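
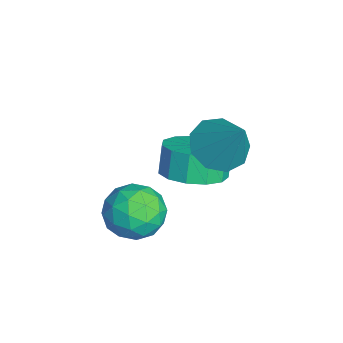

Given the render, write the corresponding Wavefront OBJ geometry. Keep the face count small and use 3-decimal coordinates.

v -2.208 3.384 0.93
v -1.451 2.91 0.636
v -1.292 3.956 2.37
v -1.445 3.506 0.395
v -1.796 4.045 0.405
v -2.34 4.275 0.66
v -2.822 4.087 1.042
v -3.017 3.571 1.371
v -2.834 2.967 1.495
v -2.358 2.558 1.354
v -1.812 2.536 1.015
v -1.047 0.975 0.031
v -0.561 1.262 0.803
v 0.241 0.338 -0.543
v 0.727 0.625 0.229
v 0.067 -0.063 0.308
v -0.73 0.331 0.662
v 0.41 1.269 -0.402
v -0.387 1.663 -0.048
v 0.339 1.444 0.536
v 0.127 0.62 0.975
v -0.447 0.98 -0.715
v -0.659 0.156 -0.276
v -0.918 1.175 0.467
v 0.598 0.425 -0.207
v 0.209 0.021 -0.161
v 0.495 0.19 0.293
v -1.016 0.627 0.385
v -0.731 0.796 0.839
v -0.361 0.017 0.547
v 0.411 0.804 -0.579
v 0.696 0.973 -0.125
v -0.815 1.41 -0.033
v -0.529 1.579 0.421
v 0.041 1.583 -0.287
v -0.103 1.45 0.764
v 0.655 1.075 0.427
v 0.468 1.454 0.056
v -0 1.686 0.264
v -0.227 0.966 1.022
v 0.531 0.591 0.685
v 0.142 0.187 0.731
v -0.326 0.419 0.939
v 0.302 1.073 0.865
v -0.851 1.009 -0.425
v -0.093 0.634 -0.762
v 0.006 1.181 -0.679
v -0.462 1.413 -0.471
v -0.975 0.525 -0.167
v -0.217 0.15 -0.504
v -0.32 -0.086 -0.004
v -0.788 0.146 0.204
v -0.622 0.527 -0.605
v -2.609 2.689 -0.738
v -2.053 1.915 -0.375
v -2.455 2.056 0.541
v -3.011 2.831 0.178
v -1.734 2.389 -0.308
v -2.136 2.53 0.608
v -1.693 2.958 -0.378
v -2.095 3.099 0.538
v -1.943 3.442 -0.562
v -2.345 3.583 0.354
v -2.404 3.687 -0.802
v -2.806 3.828 0.114
v -2.931 3.615 -1.021
v -3.332 3.756 -0.106
v -3.355 3.25 -1.151
v -3.756 3.391 -0.235
v -3.542 2.706 -1.15
v -3.944 2.847 -0.234
v -3.433 2.158 -1.018
v -3.835 2.299 -0.102
v -3.063 1.778 -0.797
v -3.465 1.919 0.119
v -2.548 1.687 -0.557
v -2.95 1.829 0.359
f 2 1 4
f 2 4 3
f 4 1 5
f 4 5 3
f 5 1 6
f 5 6 3
f 6 1 7
f 6 7 3
f 7 1 8
f 7 8 3
f 8 1 9
f 8 9 3
f 9 1 10
f 9 10 3
f 10 1 11
f 10 11 3
f 11 1 2
f 11 2 3
f 12 49 28
f 49 23 52
f 28 52 17
f 49 52 28
f 12 28 24
f 28 17 29
f 24 29 13
f 28 29 24
f 12 24 33
f 24 13 34
f 33 34 19
f 24 34 33
f 12 33 45
f 33 19 48
f 45 48 22
f 33 48 45
f 12 45 49
f 45 22 53
f 49 53 23
f 45 53 49
f 13 29 40
f 29 17 43
f 40 43 21
f 29 43 40
f 17 52 30
f 52 23 51
f 30 51 16
f 52 51 30
f 23 53 50
f 53 22 46
f 50 46 14
f 53 46 50
f 22 48 47
f 48 19 35
f 47 35 18
f 48 35 47
f 19 34 39
f 34 13 36
f 39 36 20
f 34 36 39
f 15 41 27
f 41 21 42
f 27 42 16
f 41 42 27
f 15 27 25
f 27 16 26
f 25 26 14
f 27 26 25
f 15 25 32
f 25 14 31
f 32 31 18
f 25 31 32
f 15 32 37
f 32 18 38
f 37 38 20
f 32 38 37
f 15 37 41
f 37 20 44
f 41 44 21
f 37 44 41
f 16 42 30
f 42 21 43
f 30 43 17
f 42 43 30
f 14 26 50
f 26 16 51
f 50 51 23
f 26 51 50
f 18 31 47
f 31 14 46
f 47 46 22
f 31 46 47
f 20 38 39
f 38 18 35
f 39 35 19
f 38 35 39
f 21 44 40
f 44 20 36
f 40 36 13
f 44 36 40
f 55 54 58
f 55 58 56
f 56 58 59
f 56 59 57
f 58 54 60
f 58 60 59
f 59 60 61
f 59 61 57
f 60 54 62
f 60 62 61
f 61 62 63
f 61 63 57
f 62 54 64
f 62 64 63
f 63 64 65
f 63 65 57
f 64 54 66
f 64 66 65
f 65 66 67
f 65 67 57
f 66 54 68
f 66 68 67
f 67 68 69
f 67 69 57
f 68 54 70
f 68 70 69
f 69 70 71
f 69 71 57
f 70 54 72
f 70 72 71
f 71 72 73
f 71 73 57
f 72 54 74
f 72 74 73
f 73 74 75
f 73 75 57
f 74 54 76
f 74 76 75
f 75 76 77
f 75 77 57
f 76 54 55
f 76 55 77
f 77 55 56
f 77 56 57



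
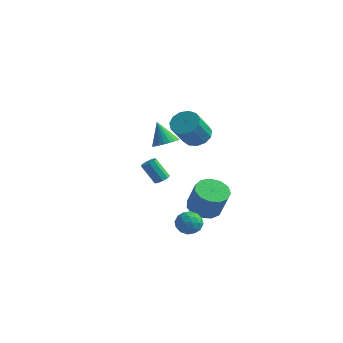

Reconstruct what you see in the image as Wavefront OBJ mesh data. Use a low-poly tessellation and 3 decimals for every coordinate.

v 0.381 -1.097 3.055
v 1.038 -1.244 3.428
v -0.321 -0.903 4.365
v 1.056 -0.946 3.394
v 0.971 -0.671 3.307
v 0.796 -0.461 3.183
v 0.558 -0.348 3.038
v 0.293 -0.349 2.897
v 0.042 -0.463 2.779
v -0.158 -0.675 2.703
v -0.276 -0.95 2.681
v -0.293 -1.248 2.715
v -0.208 -1.523 2.802
v -0.033 -1.733 2.926
v 0.205 -1.846 3.071
v 0.469 -1.845 3.213
v 0.721 -1.731 3.33
v 0.921 -1.519 3.406
v -1.01 4.187 1.043
v -0.262 4.598 1.388
v -0.262 3.343 2.881
v -1.01 2.933 2.537
v -0.671 4.842 1.593
v -0.671 3.588 3.087
v -1.187 4.878 1.624
v -1.187 3.624 3.117
v -1.647 4.695 1.47
v -1.647 3.441 2.964
v -1.905 4.351 1.181
v -1.905 3.097 2.674
v -1.879 3.955 0.848
v -1.878 2.7 2.341
v -1.577 3.632 0.577
v -1.576 2.378 2.07
v -1.095 3.486 0.454
v -1.095 2.231 1.947
v -0.586 3.562 0.518
v -0.586 2.308 2.012
v -0.212 3.837 0.749
v -0.212 2.583 2.242
v -0.091 4.223 1.073
v -0.091 2.969 2.567
v -0.266 3.848 -4.478
v 0.707 3.897 -4.896
v 1.459 3.582 -3.18
v 0.486 3.532 -2.762
v 0.565 4.454 -4.731
v 1.318 4.139 -3.016
v 0.16 4.818 -4.487
v 0.913 4.503 -2.771
v -0.381 4.874 -4.239
v 0.372 4.559 -2.523
v -0.885 4.604 -4.068
v -0.132 4.289 -2.352
v -1.193 4.094 -4.026
v -0.44 3.779 -2.31
v -1.207 3.506 -4.128
v -0.454 3.191 -2.412
v -0.922 3.026 -4.341
v -0.169 2.711 -2.625
v -0.429 2.807 -4.598
v 0.324 2.492 -2.882
v 0.116 2.919 -4.816
v 0.868 2.603 -3.1
v 0.539 3.325 -4.927
v 1.292 3.01 -3.211
v -1.681 1.658 -1.646
v -1.267 1.584 -1.376
v -2.084 1.428 -0.164
v -2.499 1.502 -0.434
v -1.343 1.917 -1.384
v -2.16 1.761 -0.173
v -1.578 2.129 -1.515
v -2.395 1.973 -0.303
v -1.861 2.121 -1.707
v -2.678 1.965 -0.495
v -2.06 1.896 -1.87
v -2.877 1.74 -0.658
v -2.082 1.56 -1.929
v -2.899 1.403 -0.717
v -1.917 1.27 -1.855
v -2.734 1.113 -0.643
v -1.641 1.161 -1.683
v -2.459 1.005 -0.471
v -1.385 1.285 -1.494
v -2.202 1.129 -0.282
v 0.616 0.985 -3.192
v 1.243 1.22 -3.702
v 0.337 -0.06 -4.018
v 0.964 0.175 -4.528
v 1.136 -0.135 -3.765
v 1.309 0.511 -3.255
v 0.271 0.649 -4.465
v 0.444 1.295 -3.955
v 1.029 1.013 -4.489
v 1.564 0.528 -4.056
v 0.016 0.632 -3.664
v 0.551 0.147 -3.231
v 0.954 1.194 -3.374
v 0.626 -0.034 -4.346
v 0.727 -0.217 -3.897
v 1.095 -0.078 -4.197
v 0.993 0.777 -3.112
v 1.361 0.916 -3.411
v 1.298 0.119 -3.449
v 0.219 0.244 -4.309
v 0.587 0.383 -4.608
v 0.485 1.238 -3.523
v 0.853 1.377 -3.823
v 0.282 1.041 -4.271
v 1.197 1.211 -4.137
v 1.033 0.597 -4.622
v 0.626 0.875 -4.585
v 0.727 1.255 -4.285
v 1.511 0.926 -3.882
v 1.347 0.312 -4.368
v 1.448 0.129 -3.92
v 1.55 0.509 -3.62
v 1.386 0.804 -4.345
v 0.233 0.848 -3.352
v 0.069 0.234 -3.838
v 0.03 0.651 -4.1
v 0.132 1.031 -3.8
v 0.547 0.563 -3.098
v 0.383 -0.051 -3.583
v 0.853 -0.095 -3.435
v 0.954 0.285 -3.135
v 0.194 0.356 -3.375
f 2 1 4
f 2 4 3
f 4 1 5
f 4 5 3
f 5 1 6
f 5 6 3
f 6 1 7
f 6 7 3
f 7 1 8
f 7 8 3
f 8 1 9
f 8 9 3
f 9 1 10
f 9 10 3
f 10 1 11
f 10 11 3
f 11 1 12
f 11 12 3
f 12 1 13
f 12 13 3
f 13 1 14
f 13 14 3
f 14 1 15
f 14 15 3
f 15 1 16
f 15 16 3
f 16 1 17
f 16 17 3
f 17 1 18
f 17 18 3
f 18 1 2
f 18 2 3
f 20 19 23
f 20 23 21
f 21 23 24
f 21 24 22
f 23 19 25
f 23 25 24
f 24 25 26
f 24 26 22
f 25 19 27
f 25 27 26
f 26 27 28
f 26 28 22
f 27 19 29
f 27 29 28
f 28 29 30
f 28 30 22
f 29 19 31
f 29 31 30
f 30 31 32
f 30 32 22
f 31 19 33
f 31 33 32
f 32 33 34
f 32 34 22
f 33 19 35
f 33 35 34
f 34 35 36
f 34 36 22
f 35 19 37
f 35 37 36
f 36 37 38
f 36 38 22
f 37 19 39
f 37 39 38
f 38 39 40
f 38 40 22
f 39 19 41
f 39 41 40
f 40 41 42
f 40 42 22
f 41 19 20
f 41 20 42
f 42 20 21
f 42 21 22
f 44 43 47
f 44 47 45
f 45 47 48
f 45 48 46
f 47 43 49
f 47 49 48
f 48 49 50
f 48 50 46
f 49 43 51
f 49 51 50
f 50 51 52
f 50 52 46
f 51 43 53
f 51 53 52
f 52 53 54
f 52 54 46
f 53 43 55
f 53 55 54
f 54 55 56
f 54 56 46
f 55 43 57
f 55 57 56
f 56 57 58
f 56 58 46
f 57 43 59
f 57 59 58
f 58 59 60
f 58 60 46
f 59 43 61
f 59 61 60
f 60 61 62
f 60 62 46
f 61 43 63
f 61 63 62
f 62 63 64
f 62 64 46
f 63 43 65
f 63 65 64
f 64 65 66
f 64 66 46
f 65 43 44
f 65 44 66
f 66 44 45
f 66 45 46
f 68 67 71
f 68 71 69
f 69 71 72
f 69 72 70
f 71 67 73
f 71 73 72
f 72 73 74
f 72 74 70
f 73 67 75
f 73 75 74
f 74 75 76
f 74 76 70
f 75 67 77
f 75 77 76
f 76 77 78
f 76 78 70
f 77 67 79
f 77 79 78
f 78 79 80
f 78 80 70
f 79 67 81
f 79 81 80
f 80 81 82
f 80 82 70
f 81 67 83
f 81 83 82
f 82 83 84
f 82 84 70
f 83 67 85
f 83 85 84
f 84 85 86
f 84 86 70
f 85 67 68
f 85 68 86
f 86 68 69
f 86 69 70
f 87 124 103
f 124 98 127
f 103 127 92
f 124 127 103
f 87 103 99
f 103 92 104
f 99 104 88
f 103 104 99
f 87 99 108
f 99 88 109
f 108 109 94
f 99 109 108
f 87 108 120
f 108 94 123
f 120 123 97
f 108 123 120
f 87 120 124
f 120 97 128
f 124 128 98
f 120 128 124
f 88 104 115
f 104 92 118
f 115 118 96
f 104 118 115
f 92 127 105
f 127 98 126
f 105 126 91
f 127 126 105
f 98 128 125
f 128 97 121
f 125 121 89
f 128 121 125
f 97 123 122
f 123 94 110
f 122 110 93
f 123 110 122
f 94 109 114
f 109 88 111
f 114 111 95
f 109 111 114
f 90 116 102
f 116 96 117
f 102 117 91
f 116 117 102
f 90 102 100
f 102 91 101
f 100 101 89
f 102 101 100
f 90 100 107
f 100 89 106
f 107 106 93
f 100 106 107
f 90 107 112
f 107 93 113
f 112 113 95
f 107 113 112
f 90 112 116
f 112 95 119
f 116 119 96
f 112 119 116
f 91 117 105
f 117 96 118
f 105 118 92
f 117 118 105
f 89 101 125
f 101 91 126
f 125 126 98
f 101 126 125
f 93 106 122
f 106 89 121
f 122 121 97
f 106 121 122
f 95 113 114
f 113 93 110
f 114 110 94
f 113 110 114
f 96 119 115
f 119 95 111
f 115 111 88
f 119 111 115



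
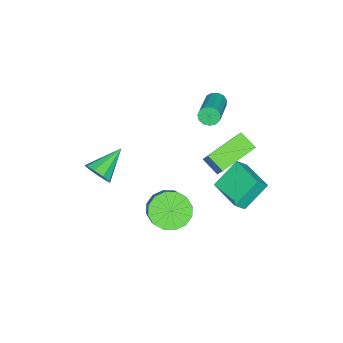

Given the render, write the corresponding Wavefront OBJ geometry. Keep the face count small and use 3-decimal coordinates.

v 0.164 3.14 2.327
v -0.028 2.32 2.865
v 0.695 3.665 3.318
v 0.502 2.844 3.856
v 1.878 2.396 1.804
v 1.685 1.575 2.342
v 2.408 2.92 2.795
v 2.216 2.1 3.333
v -1.648 1.028 -3.256
v -2.712 1.666 -2.065
v -0.72 2.571 -3.254
v -1.784 3.209 -2.063
v -1.156 0.731 -2.657
v -2.22 1.369 -1.466
v -0.228 2.274 -2.655
v -1.292 2.912 -1.464
v 3.08 0.579 -0.601
v 3.724 -0.178 -0.71
v 4.544 0.384 0.233
v 3.9 1.141 0.341
v 3.876 0.178 -1.054
v 4.696 0.739 -0.111
v 3.815 0.641 -1.277
v 4.635 1.203 -0.334
v 3.557 1.087 -1.319
v 4.376 1.649 -0.376
v 3.171 1.398 -1.168
v 3.991 1.96 -0.225
v 2.761 1.489 -0.866
v 3.58 2.051 0.077
v 2.436 1.336 -0.493
v 3.256 1.898 0.45
v 2.284 0.981 -0.149
v 3.104 1.542 0.794
v 2.345 0.517 0.074
v 3.165 1.079 1.017
v 2.604 0.071 0.116
v 3.423 0.633 1.059
v 2.989 -0.24 -0.035
v 3.809 0.322 0.908
v 3.4 -0.331 -0.337
v 4.219 0.231 0.606
v -2.45 0.108 2.322
v -2.207 -0.052 1.879
v -0.307 0.572 2.695
v -0.55 0.732 3.138
v -2.282 0.234 1.835
v -0.382 0.858 2.651
v -2.411 0.479 1.946
v -0.511 1.104 2.762
v -2.551 0.607 2.176
v -0.652 1.232 2.993
v -2.66 0.576 2.453
v -0.76 1.201 3.269
v -2.702 0.397 2.688
v -0.802 1.021 3.504
v -2.664 0.126 2.806
v -0.764 0.75 3.623
v -2.558 -0.151 2.771
v -0.658 0.473 3.588
v -2.417 -0.346 2.594
v -0.518 0.278 3.41
v -2.287 -0.397 2.33
v -0.388 0.228 3.146
v -2.209 -0.287 2.063
v -0.309 0.337 2.879
v 2.761 -3.212 -0.121
v 3.135 -2.702 0.282
v 1.299 -2.788 0.701
v 2.956 -2.488 -0.149
v 2.684 -2.613 -0.566
v 2.449 -3.018 -0.775
v 2.36 -3.514 -0.679
v 2.458 -3.868 -0.321
v 2.698 -3.916 0.13
v 2.967 -3.634 0.463
v 3.14 -3.155 0.523
f 2 4 1
f 5 2 1
f 1 4 3
f 3 5 1
f 2 8 4
f 6 2 5
f 6 8 2
f 4 8 3
f 7 5 3
f 3 8 7
f 7 6 5
f 8 6 7
f 10 12 9
f 13 10 9
f 9 12 11
f 11 13 9
f 10 16 12
f 14 10 13
f 14 16 10
f 12 16 11
f 15 13 11
f 11 16 15
f 15 14 13
f 16 14 15
f 18 17 21
f 18 21 19
f 19 21 22
f 19 22 20
f 21 17 23
f 21 23 22
f 22 23 24
f 22 24 20
f 23 17 25
f 23 25 24
f 24 25 26
f 24 26 20
f 25 17 27
f 25 27 26
f 26 27 28
f 26 28 20
f 27 17 29
f 27 29 28
f 28 29 30
f 28 30 20
f 29 17 31
f 29 31 30
f 30 31 32
f 30 32 20
f 31 17 33
f 31 33 32
f 32 33 34
f 32 34 20
f 33 17 35
f 33 35 34
f 34 35 36
f 34 36 20
f 35 17 37
f 35 37 36
f 36 37 38
f 36 38 20
f 37 17 39
f 37 39 38
f 38 39 40
f 38 40 20
f 39 17 41
f 39 41 40
f 40 41 42
f 40 42 20
f 41 17 18
f 41 18 42
f 42 18 19
f 42 19 20
f 44 43 47
f 44 47 45
f 45 47 48
f 45 48 46
f 47 43 49
f 47 49 48
f 48 49 50
f 48 50 46
f 49 43 51
f 49 51 50
f 50 51 52
f 50 52 46
f 51 43 53
f 51 53 52
f 52 53 54
f 52 54 46
f 53 43 55
f 53 55 54
f 54 55 56
f 54 56 46
f 55 43 57
f 55 57 56
f 56 57 58
f 56 58 46
f 57 43 59
f 57 59 58
f 58 59 60
f 58 60 46
f 59 43 61
f 59 61 60
f 60 61 62
f 60 62 46
f 61 43 63
f 61 63 62
f 62 63 64
f 62 64 46
f 63 43 65
f 63 65 64
f 64 65 66
f 64 66 46
f 65 43 44
f 65 44 66
f 66 44 45
f 66 45 46
f 68 67 70
f 68 70 69
f 70 67 71
f 70 71 69
f 71 67 72
f 71 72 69
f 72 67 73
f 72 73 69
f 73 67 74
f 73 74 69
f 74 67 75
f 74 75 69
f 75 67 76
f 75 76 69
f 76 67 77
f 76 77 69
f 77 67 68
f 77 68 69



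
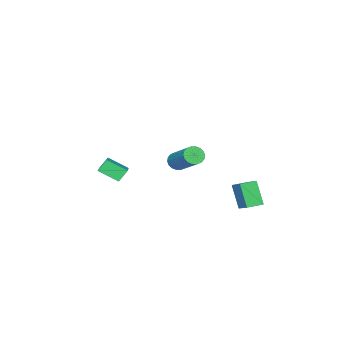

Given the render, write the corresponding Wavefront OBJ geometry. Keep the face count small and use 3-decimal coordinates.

v 1.673 -2.691 0.93
v 2.065 -3.713 1.574
v 3.269 -1.598 1.694
v 3.661 -2.62 2.337
v 2.139 -2.92 0.283
v 2.531 -3.942 0.926
v 3.735 -1.827 1.046
v 4.127 -2.849 1.69
v 2.715 1.079 2.87
v 3.192 1.042 2.56
v 4.081 2.604 3.74
v 3.605 2.641 4.05
v 3.056 1.215 2.434
v 3.945 2.777 3.614
v 2.853 1.361 2.394
v 3.742 2.923 3.574
v 2.622 1.451 2.448
v 3.511 3.013 3.628
v 2.41 1.467 2.586
v 3.299 3.029 3.766
v 2.258 1.407 2.78
v 3.147 2.969 3.96
v 2.197 1.282 2.992
v 3.086 2.844 4.172
v 2.239 1.116 3.18
v 3.128 2.678 4.36
v 2.375 0.943 3.306
v 3.264 2.505 4.486
v 2.578 0.797 3.346
v 3.467 2.359 4.526
v 2.809 0.707 3.292
v 3.698 2.269 4.472
v 3.021 0.691 3.154
v 3.91 2.253 4.334
v 3.173 0.751 2.96
v 4.062 2.313 4.14
v 3.234 0.876 2.748
v 4.123 2.438 3.928
v 0.468 3.284 -0.826
v 0.123 2.636 0.528
v -0.34 3.763 -0.803
v -0.685 3.116 0.551
v 0.945 4.064 -0.331
v 0.6 3.417 1.023
v 0.137 4.544 -0.308
v -0.208 3.896 1.046
f 2 4 1
f 5 2 1
f 1 4 3
f 3 5 1
f 2 8 4
f 6 2 5
f 6 8 2
f 4 8 3
f 7 5 3
f 3 8 7
f 7 6 5
f 8 6 7
f 10 9 13
f 10 13 11
f 11 13 14
f 11 14 12
f 13 9 15
f 13 15 14
f 14 15 16
f 14 16 12
f 15 9 17
f 15 17 16
f 16 17 18
f 16 18 12
f 17 9 19
f 17 19 18
f 18 19 20
f 18 20 12
f 19 9 21
f 19 21 20
f 20 21 22
f 20 22 12
f 21 9 23
f 21 23 22
f 22 23 24
f 22 24 12
f 23 9 25
f 23 25 24
f 24 25 26
f 24 26 12
f 25 9 27
f 25 27 26
f 26 27 28
f 26 28 12
f 27 9 29
f 27 29 28
f 28 29 30
f 28 30 12
f 29 9 31
f 29 31 30
f 30 31 32
f 30 32 12
f 31 9 33
f 31 33 32
f 32 33 34
f 32 34 12
f 33 9 35
f 33 35 34
f 34 35 36
f 34 36 12
f 35 9 37
f 35 37 36
f 36 37 38
f 36 38 12
f 37 9 10
f 37 10 38
f 38 10 11
f 38 11 12
f 40 42 39
f 43 40 39
f 39 42 41
f 41 43 39
f 40 46 42
f 44 40 43
f 44 46 40
f 42 46 41
f 45 43 41
f 41 46 45
f 45 44 43
f 46 44 45



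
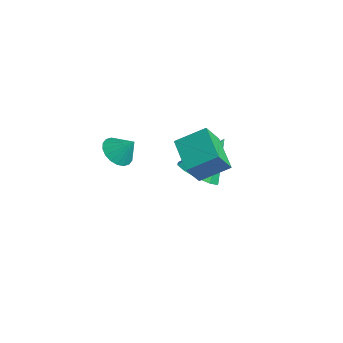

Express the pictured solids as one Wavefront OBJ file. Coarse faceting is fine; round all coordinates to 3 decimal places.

v -2.006 1.068 -4.33
v -1.166 0.588 -3.874
v -2.174 2.412 -2.61
v -0.94 1.088 -4.242
v -1.121 1.581 -4.645
v -1.641 1.877 -4.927
v -2.3 1.865 -4.981
v -2.847 1.548 -4.787
v -3.073 1.048 -4.418
v -2.891 0.555 -4.016
v -2.372 0.258 -3.734
v -1.713 0.271 -3.679
v 0.52 -3.802 0.426
v 1.18 -4.126 0.198
v 1.04 -3.298 1.214
v 1.172 -3.835 0.017
v 1.034 -3.537 -0.082
v 0.795 -3.292 -0.081
v 0.501 -3.148 0.02
v 0.211 -3.133 0.202
v -0.018 -3.251 0.429
v -0.14 -3.478 0.654
v -0.132 -3.769 0.835
v 0.006 -4.067 0.934
v 0.246 -4.312 0.933
v 0.539 -4.456 0.831
v 0.829 -4.471 0.65
v 1.058 -4.353 0.423
v 1.051 -0.971 -0.161
v 1.277 -1.671 0.874
v 1.495 0.233 0.556
v 1.722 -0.467 1.591
v 2.698 -1.253 -0.711
v 2.925 -1.953 0.324
v 3.143 -0.049 0.006
v 3.369 -0.749 1.041
f 2 1 4
f 2 4 3
f 4 1 5
f 4 5 3
f 5 1 6
f 5 6 3
f 6 1 7
f 6 7 3
f 7 1 8
f 7 8 3
f 8 1 9
f 8 9 3
f 9 1 10
f 9 10 3
f 10 1 11
f 10 11 3
f 11 1 12
f 11 12 3
f 12 1 2
f 12 2 3
f 14 13 16
f 14 16 15
f 16 13 17
f 16 17 15
f 17 13 18
f 17 18 15
f 18 13 19
f 18 19 15
f 19 13 20
f 19 20 15
f 20 13 21
f 20 21 15
f 21 13 22
f 21 22 15
f 22 13 23
f 22 23 15
f 23 13 24
f 23 24 15
f 24 13 25
f 24 25 15
f 25 13 26
f 25 26 15
f 26 13 27
f 26 27 15
f 27 13 28
f 27 28 15
f 28 13 14
f 28 14 15
f 30 32 29
f 33 30 29
f 29 32 31
f 31 33 29
f 30 36 32
f 34 30 33
f 34 36 30
f 32 36 31
f 35 33 31
f 31 36 35
f 35 34 33
f 36 34 35



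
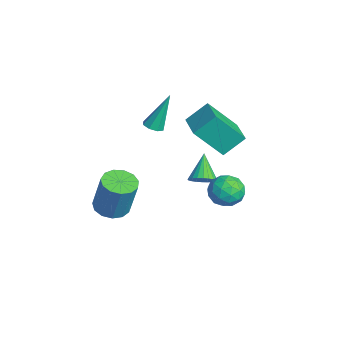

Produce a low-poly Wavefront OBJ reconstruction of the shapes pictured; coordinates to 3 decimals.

v -1.158 -3.114 -0.213
v -0.515 -3.681 -0.286
v -0.02 -3.373 1.68
v -0.662 -2.806 1.753
v -0.329 -3.248 -0.4
v 0.166 -2.94 1.565
v -0.406 -2.773 -0.455
v 0.089 -2.465 1.51
v -0.722 -2.406 -0.433
v -0.227 -2.098 1.532
v -1.176 -2.264 -0.341
v -0.681 -1.956 1.624
v -1.624 -2.392 -0.208
v -1.129 -2.083 1.757
v -1.924 -2.749 -0.077
v -1.429 -2.44 1.888
v -1.981 -3.222 0.012
v -1.486 -2.914 1.977
v -1.776 -3.661 0.029
v -1.281 -3.352 1.994
v -1.375 -3.926 -0.031
v -0.88 -3.618 1.935
v -0.905 -3.934 -0.148
v -0.41 -3.625 1.817
v -4.222 1.066 2.798
v -4.293 2.129 3.705
v -3.995 2.423 1.225
v -4.067 3.486 2.132
v -2.593 1.014 2.988
v -2.665 2.077 3.895
v -2.367 2.371 1.415
v -2.438 3.434 2.322
v -0.71 0.963 1.133
v -0.253 0.87 1.614
v -1.73 1.297 2.167
v -0.222 1.125 1.563
v -0.265 1.354 1.446
v -0.376 1.524 1.281
v -0.538 1.609 1.094
v -0.726 1.595 0.913
v -0.911 1.485 0.765
v -1.066 1.296 0.674
v -1.167 1.055 0.652
v -1.198 0.801 0.704
v -1.155 0.571 0.821
v -1.044 0.401 0.985
v -0.882 0.317 1.172
v -0.694 0.33 1.354
v -0.509 0.44 1.501
v -0.354 0.63 1.593
v 1.725 1.911 2.858
v 2.396 2.005 2.29
v 1.424 0.635 2.29
v 2.095 0.729 1.722
v 2.258 0.614 2.583
v 2.444 1.402 2.934
v 1.376 1.238 1.646
v 1.562 2.026 1.997
v 2.18 1.589 1.541
v 2.724 1.204 2.12
v 1.096 1.436 2.46
v 1.64 1.051 3.039
v 2.087 2.07 2.624
v 1.733 0.57 1.956
v 1.829 0.502 2.462
v 2.223 0.557 2.128
v 2.115 1.716 3.002
v 2.509 1.771 2.668
v 2.428 0.953 2.84
v 1.311 0.869 1.912
v 1.705 0.924 1.578
v 1.597 2.083 2.452
v 1.991 2.138 2.118
v 1.392 1.687 1.74
v 2.354 1.881 1.85
v 2.177 1.131 1.516
v 1.755 1.43 1.472
v 1.864 1.894 1.678
v 2.674 1.654 2.19
v 2.497 0.904 1.856
v 2.593 0.836 2.362
v 2.702 1.3 2.568
v 2.547 1.41 1.75
v 1.323 1.736 2.724
v 1.146 0.986 2.39
v 1.118 1.34 2.012
v 1.227 1.804 2.218
v 1.643 1.509 3.064
v 1.466 0.759 2.73
v 1.956 0.746 2.902
v 2.065 1.21 3.108
v 1.273 1.23 2.83
v -3.858 -0.537 2.88
v -3.441 -0.829 3.028
v -3.962 0.277 4.78
v -3.333 -0.468 2.879
v -3.532 -0.147 2.731
v -3.922 -0.055 2.67
v -4.275 -0.245 2.732
v -4.383 -0.607 2.881
v -4.184 -0.927 3.029
v -3.794 -1.02 3.09
f 2 1 5
f 2 5 3
f 3 5 6
f 3 6 4
f 5 1 7
f 5 7 6
f 6 7 8
f 6 8 4
f 7 1 9
f 7 9 8
f 8 9 10
f 8 10 4
f 9 1 11
f 9 11 10
f 10 11 12
f 10 12 4
f 11 1 13
f 11 13 12
f 12 13 14
f 12 14 4
f 13 1 15
f 13 15 14
f 14 15 16
f 14 16 4
f 15 1 17
f 15 17 16
f 16 17 18
f 16 18 4
f 17 1 19
f 17 19 18
f 18 19 20
f 18 20 4
f 19 1 21
f 19 21 20
f 20 21 22
f 20 22 4
f 21 1 23
f 21 23 22
f 22 23 24
f 22 24 4
f 23 1 2
f 23 2 24
f 24 2 3
f 24 3 4
f 26 28 25
f 29 26 25
f 25 28 27
f 27 29 25
f 26 32 28
f 30 26 29
f 30 32 26
f 28 32 27
f 31 29 27
f 27 32 31
f 31 30 29
f 32 30 31
f 34 33 36
f 34 36 35
f 36 33 37
f 36 37 35
f 37 33 38
f 37 38 35
f 38 33 39
f 38 39 35
f 39 33 40
f 39 40 35
f 40 33 41
f 40 41 35
f 41 33 42
f 41 42 35
f 42 33 43
f 42 43 35
f 43 33 44
f 43 44 35
f 44 33 45
f 44 45 35
f 45 33 46
f 45 46 35
f 46 33 47
f 46 47 35
f 47 33 48
f 47 48 35
f 48 33 49
f 48 49 35
f 49 33 50
f 49 50 35
f 50 33 34
f 50 34 35
f 51 88 67
f 88 62 91
f 67 91 56
f 88 91 67
f 51 67 63
f 67 56 68
f 63 68 52
f 67 68 63
f 51 63 72
f 63 52 73
f 72 73 58
f 63 73 72
f 51 72 84
f 72 58 87
f 84 87 61
f 72 87 84
f 51 84 88
f 84 61 92
f 88 92 62
f 84 92 88
f 52 68 79
f 68 56 82
f 79 82 60
f 68 82 79
f 56 91 69
f 91 62 90
f 69 90 55
f 91 90 69
f 62 92 89
f 92 61 85
f 89 85 53
f 92 85 89
f 61 87 86
f 87 58 74
f 86 74 57
f 87 74 86
f 58 73 78
f 73 52 75
f 78 75 59
f 73 75 78
f 54 80 66
f 80 60 81
f 66 81 55
f 80 81 66
f 54 66 64
f 66 55 65
f 64 65 53
f 66 65 64
f 54 64 71
f 64 53 70
f 71 70 57
f 64 70 71
f 54 71 76
f 71 57 77
f 76 77 59
f 71 77 76
f 54 76 80
f 76 59 83
f 80 83 60
f 76 83 80
f 55 81 69
f 81 60 82
f 69 82 56
f 81 82 69
f 53 65 89
f 65 55 90
f 89 90 62
f 65 90 89
f 57 70 86
f 70 53 85
f 86 85 61
f 70 85 86
f 59 77 78
f 77 57 74
f 78 74 58
f 77 74 78
f 60 83 79
f 83 59 75
f 79 75 52
f 83 75 79
f 94 93 96
f 94 96 95
f 96 93 97
f 96 97 95
f 97 93 98
f 97 98 95
f 98 93 99
f 98 99 95
f 99 93 100
f 99 100 95
f 100 93 101
f 100 101 95
f 101 93 102
f 101 102 95
f 102 93 94
f 102 94 95



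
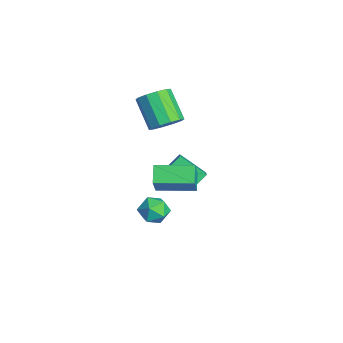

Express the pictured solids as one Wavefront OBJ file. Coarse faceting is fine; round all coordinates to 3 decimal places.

v -0.621 -3.365 0.393
v 0.252 -3.636 1.658
v -0.173 -1.552 0.472
v 0.7 -1.822 1.737
v 0.18 -3.538 -0.197
v 1.053 -3.808 1.068
v 0.628 -1.724 -0.118
v 1.501 -1.995 1.147
v -3.722 -1.065 -3.256
v -4.523 -2.186 -2.385
v -4.022 -0.415 -2.694
v -4.823 -1.536 -1.823
v -2.077 -1.324 -2.077
v -2.878 -2.445 -1.206
v -2.377 -0.674 -1.515
v -3.178 -1.795 -0.644
v -2.673 -2.833 -3.229
v -1.909 -2.799 -2.83
v -2.151 -3.741 -4.15
v -1.387 -3.707 -3.751
v -2.061 -4.079 -3.363
v -2.383 -3.518 -2.793
v -1.677 -3.022 -4.187
v -1.999 -2.461 -3.617
v -1.293 -2.916 -3.422
v -1.531 -3.57 -2.912
v -2.529 -2.97 -4.068
v -2.767 -3.624 -3.558
v -3.247 -2.438 1.682
v -2.87 -1.868 2.237
v -4.135 -2.292 3.533
v -4.513 -2.862 2.978
v -3.25 -1.601 1.954
v -4.515 -2.025 3.249
v -3.629 -1.653 1.567
v -4.894 -2.077 2.863
v -3.862 -2.005 1.224
v -5.127 -2.429 2.52
v -3.86 -2.523 1.056
v -5.125 -2.947 2.352
v -3.625 -3.008 1.127
v -4.89 -3.432 2.423
v -3.245 -3.275 1.411
v -4.51 -3.699 2.706
v -2.866 -3.223 1.797
v -4.131 -3.647 3.093
v -2.633 -2.871 2.14
v -3.898 -3.295 3.436
v -2.635 -2.353 2.308
v -3.9 -2.777 3.604
f 2 4 1
f 5 2 1
f 1 4 3
f 3 5 1
f 2 8 4
f 6 2 5
f 6 8 2
f 4 8 3
f 7 5 3
f 3 8 7
f 7 6 5
f 8 6 7
f 10 12 9
f 13 10 9
f 9 12 11
f 11 13 9
f 10 16 12
f 14 10 13
f 14 16 10
f 12 16 11
f 15 13 11
f 11 16 15
f 15 14 13
f 16 14 15
f 17 28 22
f 17 22 18
f 17 18 24
f 17 24 27
f 17 27 28
f 18 22 26
f 22 28 21
f 28 27 19
f 27 24 23
f 24 18 25
f 20 26 21
f 20 21 19
f 20 19 23
f 20 23 25
f 20 25 26
f 21 26 22
f 19 21 28
f 23 19 27
f 25 23 24
f 26 25 18
f 30 29 33
f 30 33 31
f 31 33 34
f 31 34 32
f 33 29 35
f 33 35 34
f 34 35 36
f 34 36 32
f 35 29 37
f 35 37 36
f 36 37 38
f 36 38 32
f 37 29 39
f 37 39 38
f 38 39 40
f 38 40 32
f 39 29 41
f 39 41 40
f 40 41 42
f 40 42 32
f 41 29 43
f 41 43 42
f 42 43 44
f 42 44 32
f 43 29 45
f 43 45 44
f 44 45 46
f 44 46 32
f 45 29 47
f 45 47 46
f 46 47 48
f 46 48 32
f 47 29 49
f 47 49 48
f 48 49 50
f 48 50 32
f 49 29 30
f 49 30 50
f 50 30 31
f 50 31 32



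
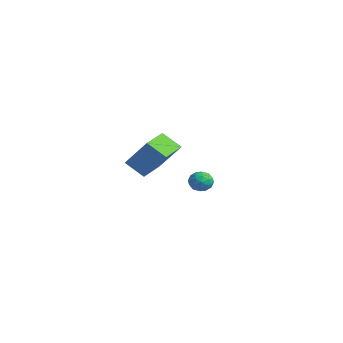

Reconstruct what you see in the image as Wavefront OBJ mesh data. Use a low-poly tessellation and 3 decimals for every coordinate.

v -4.114 -0.187 -3.679
v -4.912 -0.929 -2.8
v -3.025 0.591 -2.035
v -3.822 -0.151 -1.156
v -2.838 -1.709 -3.804
v -3.635 -2.451 -2.925
v -1.748 -0.931 -2.16
v -2.546 -1.673 -1.281
v 2.816 -0.931 -2.576
v 3.415 -0.77 -2.288
v 2.885 -1.95 -2.152
v 3.484 -1.789 -1.864
v 2.907 -1.503 -1.635
v 2.864 -0.874 -1.897
v 3.436 -1.846 -2.543
v 3.393 -1.217 -2.805
v 3.798 -1.336 -2.268
v 3.471 -1.124 -1.706
v 2.829 -1.596 -2.734
v 2.502 -1.384 -2.172
v 3.109 -0.761 -2.469
v 3.191 -1.959 -1.971
v 2.851 -1.791 -1.836
v 3.203 -1.697 -1.666
v 2.786 -0.822 -2.239
v 3.138 -0.728 -2.07
v 2.839 -1.159 -1.686
v 3.162 -1.992 -2.37
v 3.514 -1.898 -2.201
v 3.097 -1.023 -2.774
v 3.449 -0.929 -2.604
v 3.461 -1.561 -2.754
v 3.686 -0.999 -2.288
v 3.727 -1.598 -2.039
v 3.699 -1.632 -2.438
v 3.674 -1.262 -2.592
v 3.494 -0.875 -1.958
v 3.535 -1.474 -1.709
v 3.196 -1.306 -1.574
v 3.171 -0.936 -1.728
v 3.719 -1.207 -1.946
v 2.765 -1.246 -2.731
v 2.806 -1.845 -2.482
v 3.129 -1.784 -2.712
v 3.104 -1.414 -2.866
v 2.573 -1.122 -2.401
v 2.614 -1.721 -2.152
v 2.626 -1.458 -1.848
v 2.601 -1.088 -2.002
v 2.581 -1.513 -2.494
f 2 4 1
f 5 2 1
f 1 4 3
f 3 5 1
f 2 8 4
f 6 2 5
f 6 8 2
f 4 8 3
f 7 5 3
f 3 8 7
f 7 6 5
f 8 6 7
f 9 46 25
f 46 20 49
f 25 49 14
f 46 49 25
f 9 25 21
f 25 14 26
f 21 26 10
f 25 26 21
f 9 21 30
f 21 10 31
f 30 31 16
f 21 31 30
f 9 30 42
f 30 16 45
f 42 45 19
f 30 45 42
f 9 42 46
f 42 19 50
f 46 50 20
f 42 50 46
f 10 26 37
f 26 14 40
f 37 40 18
f 26 40 37
f 14 49 27
f 49 20 48
f 27 48 13
f 49 48 27
f 20 50 47
f 50 19 43
f 47 43 11
f 50 43 47
f 19 45 44
f 45 16 32
f 44 32 15
f 45 32 44
f 16 31 36
f 31 10 33
f 36 33 17
f 31 33 36
f 12 38 24
f 38 18 39
f 24 39 13
f 38 39 24
f 12 24 22
f 24 13 23
f 22 23 11
f 24 23 22
f 12 22 29
f 22 11 28
f 29 28 15
f 22 28 29
f 12 29 34
f 29 15 35
f 34 35 17
f 29 35 34
f 12 34 38
f 34 17 41
f 38 41 18
f 34 41 38
f 13 39 27
f 39 18 40
f 27 40 14
f 39 40 27
f 11 23 47
f 23 13 48
f 47 48 20
f 23 48 47
f 15 28 44
f 28 11 43
f 44 43 19
f 28 43 44
f 17 35 36
f 35 15 32
f 36 32 16
f 35 32 36
f 18 41 37
f 41 17 33
f 37 33 10
f 41 33 37



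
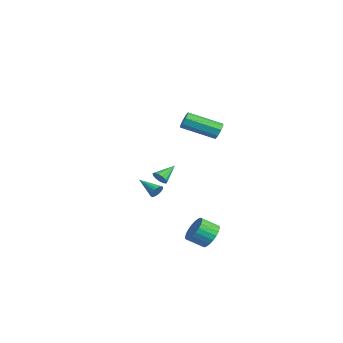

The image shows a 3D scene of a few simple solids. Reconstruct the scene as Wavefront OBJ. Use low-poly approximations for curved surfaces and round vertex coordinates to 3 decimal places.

v -2.951 2.493 -3.124
v -2.668 2.404 -2.722
v -4.049 1.747 -2.516
v -2.769 2.596 -2.67
v -2.906 2.767 -2.709
v -3.053 2.883 -2.829
v -3.179 2.923 -3.008
v -3.259 2.877 -3.211
v -3.279 2.755 -3.396
v -3.234 2.581 -3.527
v -3.133 2.39 -3.579
v -2.996 2.219 -3.54
v -2.849 2.102 -3.42
v -2.724 2.063 -3.24
v -2.643 2.109 -3.038
v -2.623 2.231 -2.853
v 3.174 0.86 0.601
v 3.597 0.877 0.885
v 2.706 1.84 1.239
v 3.645 1.047 0.659
v 3.543 1.158 0.414
v 3.324 1.174 0.228
v 3.057 1.09 0.161
v 2.828 0.933 0.234
v 2.708 0.753 0.423
v 2.736 0.607 0.669
v 2.903 0.541 0.893
v 3.156 0.576 1.024
v 3.415 0.701 1.022
v 4.023 3.498 -3.782
v 4.617 3.731 -3.205
v 4.391 2.815 -2.602
v 3.797 2.582 -3.178
v 4.343 3.88 -3.081
v 4.117 2.964 -2.478
v 4.021 3.971 -3.064
v 3.794 3.055 -2.46
v 3.699 3.99 -3.156
v 3.472 3.074 -2.552
v 3.426 3.935 -3.343
v 3.2 3.019 -2.74
v 3.244 3.812 -3.597
v 3.018 2.896 -2.994
v 3.181 3.642 -3.879
v 2.955 2.726 -3.276
v 3.246 3.45 -4.147
v 3.02 2.534 -3.543
v 3.429 3.265 -4.358
v 3.203 2.349 -3.755
v 3.703 3.116 -4.482
v 3.477 2.2 -3.879
v 4.026 3.025 -4.5
v 3.799 2.109 -3.896
v 4.348 3.006 -4.408
v 4.121 2.09 -3.804
v 4.62 3.061 -4.22
v 4.394 2.145 -3.617
v 4.802 3.184 -3.966
v 4.576 2.268 -3.363
v 4.865 3.354 -3.684
v 4.639 2.438 -3.081
v 4.8 3.546 -3.417
v 4.574 2.63 -2.813
v 2.568 4.408 3.482
v 2.79 4.121 3.029
v 2.134 2.325 3.846
v 1.912 2.612 4.298
v 3.081 4.166 3.361
v 2.425 2.369 4.178
v 3.072 4.353 3.764
v 2.415 2.556 4.581
v 2.767 4.572 4.001
v 2.111 2.775 4.818
v 2.346 4.695 3.934
v 1.69 2.899 4.751
v 2.055 4.651 3.602
v 1.399 2.854 4.419
v 2.065 4.464 3.199
v 1.408 2.667 4.016
v 2.369 4.245 2.962
v 1.713 2.448 3.779
f 2 1 4
f 2 4 3
f 4 1 5
f 4 5 3
f 5 1 6
f 5 6 3
f 6 1 7
f 6 7 3
f 7 1 8
f 7 8 3
f 8 1 9
f 8 9 3
f 9 1 10
f 9 10 3
f 10 1 11
f 10 11 3
f 11 1 12
f 11 12 3
f 12 1 13
f 12 13 3
f 13 1 14
f 13 14 3
f 14 1 15
f 14 15 3
f 15 1 16
f 15 16 3
f 16 1 2
f 16 2 3
f 18 17 20
f 18 20 19
f 20 17 21
f 20 21 19
f 21 17 22
f 21 22 19
f 22 17 23
f 22 23 19
f 23 17 24
f 23 24 19
f 24 17 25
f 24 25 19
f 25 17 26
f 25 26 19
f 26 17 27
f 26 27 19
f 27 17 28
f 27 28 19
f 28 17 29
f 28 29 19
f 29 17 18
f 29 18 19
f 31 30 34
f 31 34 32
f 32 34 35
f 32 35 33
f 34 30 36
f 34 36 35
f 35 36 37
f 35 37 33
f 36 30 38
f 36 38 37
f 37 38 39
f 37 39 33
f 38 30 40
f 38 40 39
f 39 40 41
f 39 41 33
f 40 30 42
f 40 42 41
f 41 42 43
f 41 43 33
f 42 30 44
f 42 44 43
f 43 44 45
f 43 45 33
f 44 30 46
f 44 46 45
f 45 46 47
f 45 47 33
f 46 30 48
f 46 48 47
f 47 48 49
f 47 49 33
f 48 30 50
f 48 50 49
f 49 50 51
f 49 51 33
f 50 30 52
f 50 52 51
f 51 52 53
f 51 53 33
f 52 30 54
f 52 54 53
f 53 54 55
f 53 55 33
f 54 30 56
f 54 56 55
f 55 56 57
f 55 57 33
f 56 30 58
f 56 58 57
f 57 58 59
f 57 59 33
f 58 30 60
f 58 60 59
f 59 60 61
f 59 61 33
f 60 30 62
f 60 62 61
f 61 62 63
f 61 63 33
f 62 30 31
f 62 31 63
f 63 31 32
f 63 32 33
f 65 64 68
f 65 68 66
f 66 68 69
f 66 69 67
f 68 64 70
f 68 70 69
f 69 70 71
f 69 71 67
f 70 64 72
f 70 72 71
f 71 72 73
f 71 73 67
f 72 64 74
f 72 74 73
f 73 74 75
f 73 75 67
f 74 64 76
f 74 76 75
f 75 76 77
f 75 77 67
f 76 64 78
f 76 78 77
f 77 78 79
f 77 79 67
f 78 64 80
f 78 80 79
f 79 80 81
f 79 81 67
f 80 64 65
f 80 65 81
f 81 65 66
f 81 66 67



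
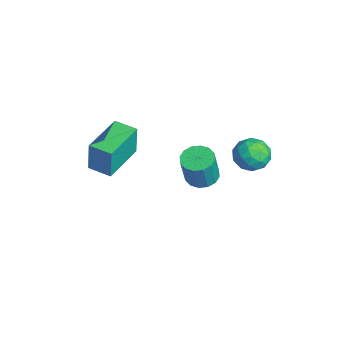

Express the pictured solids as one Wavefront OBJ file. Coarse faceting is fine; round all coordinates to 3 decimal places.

v -4.011 1.015 -2.431
v -3.405 1.42 -2.475
v -3.104 1.13 -1.014
v -3.709 0.725 -0.969
v -3.676 1.661 -2.371
v -3.375 1.371 -0.91
v -4.037 1.729 -2.283
v -3.736 1.44 -0.822
v -4.391 1.606 -2.235
v -4.09 1.316 -0.774
v -4.643 1.325 -2.239
v -4.342 1.035 -0.778
v -4.726 0.96 -2.294
v -4.425 0.67 -0.833
v -4.616 0.61 -2.386
v -4.315 0.32 -0.925
v -4.345 0.369 -2.49
v -4.044 0.079 -1.029
v -3.984 0.3 -2.578
v -3.683 0.011 -1.117
v -3.63 0.424 -2.626
v -3.329 0.134 -1.165
v -3.378 0.705 -2.622
v -3.077 0.415 -1.161
v -3.295 1.07 -2.567
v -2.994 0.78 -1.106
v -3.488 -3.798 -0.376
v -3.39 -3.764 1.12
v -4.89 -2.445 -0.316
v -4.792 -2.41 1.181
v -2.768 -3.05 -0.441
v -2.67 -3.015 1.056
v -4.17 -1.696 -0.38
v -4.072 -1.662 1.116
v -0.41 2.56 2.299
v 0.023 2.492 1.618
v -1.243 1.648 1.862
v -0.81 1.58 1.181
v -0.502 1.321 1.884
v 0.012 1.885 2.154
v -1.232 2.255 1.326
v -0.718 2.819 1.596
v -0.485 2.303 1.017
v -0.034 1.726 1.362
v -1.186 2.414 2.118
v -0.735 1.837 2.463
v -0.121 2.606 1.997
v -1.099 1.534 1.483
v -0.919 1.382 1.896
v -0.664 1.342 1.496
v -0.127 2.25 2.312
v 0.128 2.209 1.912
v -0.181 1.521 2.068
v -1.348 1.931 1.568
v -1.093 1.89 1.168
v -0.556 2.798 1.984
v -0.301 2.758 1.584
v -1.039 2.619 1.412
v -0.165 2.455 1.243
v -0.654 1.919 0.986
v -0.903 2.316 1.071
v -0.6 2.647 1.23
v 0.1 2.115 1.446
v -0.389 1.579 1.189
v -0.209 1.428 1.602
v 0.094 1.759 1.761
v -0.199 2.004 1.092
v -0.831 2.561 2.291
v -1.32 2.025 2.034
v -1.314 2.381 1.719
v -1.011 2.712 1.878
v -0.566 2.221 2.494
v -1.055 1.685 2.237
v -0.62 1.493 2.25
v -0.317 1.824 2.409
v -1.021 2.136 2.388
f 2 1 5
f 2 5 3
f 3 5 6
f 3 6 4
f 5 1 7
f 5 7 6
f 6 7 8
f 6 8 4
f 7 1 9
f 7 9 8
f 8 9 10
f 8 10 4
f 9 1 11
f 9 11 10
f 10 11 12
f 10 12 4
f 11 1 13
f 11 13 12
f 12 13 14
f 12 14 4
f 13 1 15
f 13 15 14
f 14 15 16
f 14 16 4
f 15 1 17
f 15 17 16
f 16 17 18
f 16 18 4
f 17 1 19
f 17 19 18
f 18 19 20
f 18 20 4
f 19 1 21
f 19 21 20
f 20 21 22
f 20 22 4
f 21 1 23
f 21 23 22
f 22 23 24
f 22 24 4
f 23 1 25
f 23 25 24
f 24 25 26
f 24 26 4
f 25 1 2
f 25 2 26
f 26 2 3
f 26 3 4
f 28 30 27
f 31 28 27
f 27 30 29
f 29 31 27
f 28 34 30
f 32 28 31
f 32 34 28
f 30 34 29
f 33 31 29
f 29 34 33
f 33 32 31
f 34 32 33
f 35 72 51
f 72 46 75
f 51 75 40
f 72 75 51
f 35 51 47
f 51 40 52
f 47 52 36
f 51 52 47
f 35 47 56
f 47 36 57
f 56 57 42
f 47 57 56
f 35 56 68
f 56 42 71
f 68 71 45
f 56 71 68
f 35 68 72
f 68 45 76
f 72 76 46
f 68 76 72
f 36 52 63
f 52 40 66
f 63 66 44
f 52 66 63
f 40 75 53
f 75 46 74
f 53 74 39
f 75 74 53
f 46 76 73
f 76 45 69
f 73 69 37
f 76 69 73
f 45 71 70
f 71 42 58
f 70 58 41
f 71 58 70
f 42 57 62
f 57 36 59
f 62 59 43
f 57 59 62
f 38 64 50
f 64 44 65
f 50 65 39
f 64 65 50
f 38 50 48
f 50 39 49
f 48 49 37
f 50 49 48
f 38 48 55
f 48 37 54
f 55 54 41
f 48 54 55
f 38 55 60
f 55 41 61
f 60 61 43
f 55 61 60
f 38 60 64
f 60 43 67
f 64 67 44
f 60 67 64
f 39 65 53
f 65 44 66
f 53 66 40
f 65 66 53
f 37 49 73
f 49 39 74
f 73 74 46
f 49 74 73
f 41 54 70
f 54 37 69
f 70 69 45
f 54 69 70
f 43 61 62
f 61 41 58
f 62 58 42
f 61 58 62
f 44 67 63
f 67 43 59
f 63 59 36
f 67 59 63



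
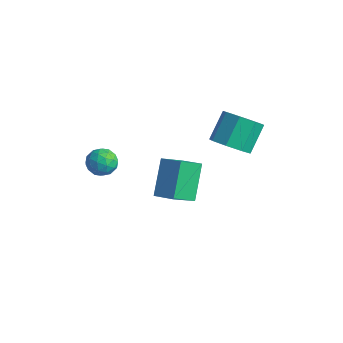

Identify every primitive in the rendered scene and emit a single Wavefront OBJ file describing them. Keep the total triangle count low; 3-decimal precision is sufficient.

v 0.523 0.415 0.752
v 0.925 -0.201 1.445
v 0.598 0.91 2.621
v 0.197 1.525 1.928
v 1.447 0.279 1.137
v 1.12 1.389 2.313
v 1.428 0.838 0.604
v 1.102 1.948 1.78
v 0.88 1.149 0.157
v 0.553 2.26 1.333
v 0.122 1.03 0.059
v -0.205 2.141 1.235
v -0.4 0.551 0.367
v -0.727 1.661 1.543
v -0.382 -0.008 0.9
v -0.708 1.102 2.076
v 0.167 -0.32 1.347
v -0.16 0.791 2.523
v -3.652 -2.988 -0.938
v -2.965 -3.228 -0.607
v -4.115 -4.192 -0.853
v -3.428 -4.432 -0.522
v -3.92 -3.949 -0.117
v -3.633 -3.205 -0.17
v -3.447 -4.215 -1.29
v -3.16 -3.471 -1.343
v -2.839 -3.987 -0.825
v -3.131 -3.823 -0.1
v -3.949 -3.597 -1.36
v -4.241 -3.433 -0.635
v -3.268 -3.002 -0.78
v -3.812 -4.418 -0.68
v -4.101 -4.134 -0.441
v -3.698 -4.275 -0.247
v -3.66 -2.989 -0.523
v -3.257 -3.13 -0.329
v -3.818 -3.554 -0.04
v -3.823 -4.29 -1.131
v -3.42 -4.431 -0.937
v -3.382 -3.145 -1.213
v -2.979 -3.286 -1.019
v -3.262 -3.866 -1.42
v -2.79 -3.589 -0.714
v -3.062 -4.297 -0.663
v -3.073 -4.169 -1.115
v -2.905 -3.732 -1.146
v -2.962 -3.493 -0.287
v -3.234 -4.201 -0.237
v -3.523 -3.917 0.001
v -3.354 -3.479 -0.03
v -2.887 -3.939 -0.415
v -3.846 -3.219 -1.223
v -4.118 -3.927 -1.173
v -3.726 -3.941 -1.43
v -3.557 -3.503 -1.461
v -4.018 -3.123 -0.797
v -4.29 -3.831 -0.746
v -4.175 -3.688 -0.314
v -4.007 -3.251 -0.345
v -4.193 -3.481 -1.045
v -2.637 -0.078 -5.021
v -2.688 -1.366 -4.108
v -3.439 1.066 -3.453
v -3.49 -0.222 -2.54
v -1.51 0.162 -4.62
v -1.561 -1.126 -3.707
v -2.312 1.306 -3.052
v -2.363 0.018 -2.139
f 2 1 5
f 2 5 3
f 3 5 6
f 3 6 4
f 5 1 7
f 5 7 6
f 6 7 8
f 6 8 4
f 7 1 9
f 7 9 8
f 8 9 10
f 8 10 4
f 9 1 11
f 9 11 10
f 10 11 12
f 10 12 4
f 11 1 13
f 11 13 12
f 12 13 14
f 12 14 4
f 13 1 15
f 13 15 14
f 14 15 16
f 14 16 4
f 15 1 17
f 15 17 16
f 16 17 18
f 16 18 4
f 17 1 2
f 17 2 18
f 18 2 3
f 18 3 4
f 19 56 35
f 56 30 59
f 35 59 24
f 56 59 35
f 19 35 31
f 35 24 36
f 31 36 20
f 35 36 31
f 19 31 40
f 31 20 41
f 40 41 26
f 31 41 40
f 19 40 52
f 40 26 55
f 52 55 29
f 40 55 52
f 19 52 56
f 52 29 60
f 56 60 30
f 52 60 56
f 20 36 47
f 36 24 50
f 47 50 28
f 36 50 47
f 24 59 37
f 59 30 58
f 37 58 23
f 59 58 37
f 30 60 57
f 60 29 53
f 57 53 21
f 60 53 57
f 29 55 54
f 55 26 42
f 54 42 25
f 55 42 54
f 26 41 46
f 41 20 43
f 46 43 27
f 41 43 46
f 22 48 34
f 48 28 49
f 34 49 23
f 48 49 34
f 22 34 32
f 34 23 33
f 32 33 21
f 34 33 32
f 22 32 39
f 32 21 38
f 39 38 25
f 32 38 39
f 22 39 44
f 39 25 45
f 44 45 27
f 39 45 44
f 22 44 48
f 44 27 51
f 48 51 28
f 44 51 48
f 23 49 37
f 49 28 50
f 37 50 24
f 49 50 37
f 21 33 57
f 33 23 58
f 57 58 30
f 33 58 57
f 25 38 54
f 38 21 53
f 54 53 29
f 38 53 54
f 27 45 46
f 45 25 42
f 46 42 26
f 45 42 46
f 28 51 47
f 51 27 43
f 47 43 20
f 51 43 47
f 62 64 61
f 65 62 61
f 61 64 63
f 63 65 61
f 62 68 64
f 66 62 65
f 66 68 62
f 64 68 63
f 67 65 63
f 63 68 67
f 67 66 65
f 68 66 67



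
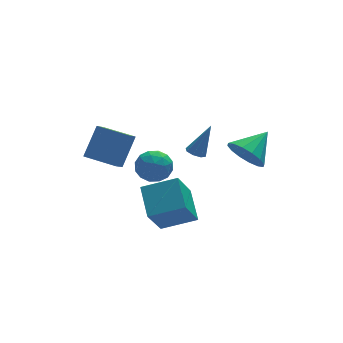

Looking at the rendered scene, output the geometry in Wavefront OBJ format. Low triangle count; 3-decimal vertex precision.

v 2.097 -3.569 1.11
v 2.679 -3.624 0.237
v 3.423 -2.891 1.95
v 2.441 -3.136 0.217
v 2.111 -2.764 0.437
v 1.778 -2.607 0.836
v 1.53 -2.709 1.309
v 1.434 -3.041 1.729
v 1.516 -3.515 1.982
v 1.753 -4.003 2.002
v 2.083 -4.375 1.783
v 2.417 -4.532 1.383
v 2.665 -4.43 0.91
v 2.761 -4.098 0.491
v -2.69 -0.029 -1.041
v -3.167 -0.572 -0.488
v -3.9 1.185 -0.893
v -4.377 0.642 -0.341
v -1.803 0.678 0.421
v -2.28 0.135 0.973
v -3.013 1.892 0.568
v -3.49 1.349 1.121
v -2.402 -2.885 -2.58
v -0.743 -3.416 -1.957
v -2.214 -1.275 -1.709
v -0.555 -1.806 -1.086
v -1.485 -2.054 -4.314
v 0.174 -2.585 -3.691
v -1.297 -0.444 -3.443
v 0.362 -0.975 -2.82
v -0.116 -3.003 1.417
v 0.251 -3.321 1.262
v 0.656 -2.877 2.983
v 0.337 -2.947 1.189
v 0.157 -2.606 1.251
v -0.183 -2.497 1.409
v -0.483 -2.685 1.573
v -0.569 -3.059 1.645
v -0.389 -3.4 1.584
v -0.049 -3.508 1.425
v -3.081 -3.272 1.039
v -2.487 -2.616 0.769
v -1.953 -4.044 1.651
v -1.359 -3.388 1.381
v -1.975 -3.208 2.046
v -2.673 -2.731 1.669
v -1.767 -3.929 0.751
v -2.465 -3.452 0.374
v -1.675 -3.023 0.591
v -1.803 -2.577 1.392
v -2.637 -4.083 1.028
v -2.765 -3.637 1.829
v -2.883 -2.876 0.851
v -1.557 -3.784 1.569
v -1.919 -3.677 1.961
v -1.57 -3.292 1.802
v -2.992 -2.944 1.379
v -2.643 -2.558 1.221
v -2.342 -2.906 1.971
v -1.797 -4.102 1.199
v -1.448 -3.716 1.041
v -2.87 -3.368 0.618
v -2.521 -2.983 0.459
v -2.098 -3.754 0.449
v -2.056 -2.73 0.587
v -1.393 -3.184 0.947
v -1.633 -3.502 0.577
v -2.043 -3.221 0.355
v -2.132 -2.468 1.058
v -1.469 -2.921 1.417
v -1.831 -2.815 1.809
v -2.241 -2.535 1.586
v -1.654 -2.707 0.953
v -2.971 -3.739 1.003
v -2.308 -4.192 1.362
v -2.199 -4.125 0.834
v -2.609 -3.845 0.611
v -3.047 -3.476 1.473
v -2.384 -3.93 1.833
v -2.397 -3.439 2.065
v -2.807 -3.158 1.843
v -2.786 -3.953 1.467
f 2 1 4
f 2 4 3
f 4 1 5
f 4 5 3
f 5 1 6
f 5 6 3
f 6 1 7
f 6 7 3
f 7 1 8
f 7 8 3
f 8 1 9
f 8 9 3
f 9 1 10
f 9 10 3
f 10 1 11
f 10 11 3
f 11 1 12
f 11 12 3
f 12 1 13
f 12 13 3
f 13 1 14
f 13 14 3
f 14 1 2
f 14 2 3
f 16 18 15
f 19 16 15
f 15 18 17
f 17 19 15
f 16 22 18
f 20 16 19
f 20 22 16
f 18 22 17
f 21 19 17
f 17 22 21
f 21 20 19
f 22 20 21
f 24 26 23
f 27 24 23
f 23 26 25
f 25 27 23
f 24 30 26
f 28 24 27
f 28 30 24
f 26 30 25
f 29 27 25
f 25 30 29
f 29 28 27
f 30 28 29
f 32 31 34
f 32 34 33
f 34 31 35
f 34 35 33
f 35 31 36
f 35 36 33
f 36 31 37
f 36 37 33
f 37 31 38
f 37 38 33
f 38 31 39
f 38 39 33
f 39 31 40
f 39 40 33
f 40 31 32
f 40 32 33
f 41 78 57
f 78 52 81
f 57 81 46
f 78 81 57
f 41 57 53
f 57 46 58
f 53 58 42
f 57 58 53
f 41 53 62
f 53 42 63
f 62 63 48
f 53 63 62
f 41 62 74
f 62 48 77
f 74 77 51
f 62 77 74
f 41 74 78
f 74 51 82
f 78 82 52
f 74 82 78
f 42 58 69
f 58 46 72
f 69 72 50
f 58 72 69
f 46 81 59
f 81 52 80
f 59 80 45
f 81 80 59
f 52 82 79
f 82 51 75
f 79 75 43
f 82 75 79
f 51 77 76
f 77 48 64
f 76 64 47
f 77 64 76
f 48 63 68
f 63 42 65
f 68 65 49
f 63 65 68
f 44 70 56
f 70 50 71
f 56 71 45
f 70 71 56
f 44 56 54
f 56 45 55
f 54 55 43
f 56 55 54
f 44 54 61
f 54 43 60
f 61 60 47
f 54 60 61
f 44 61 66
f 61 47 67
f 66 67 49
f 61 67 66
f 44 66 70
f 66 49 73
f 70 73 50
f 66 73 70
f 45 71 59
f 71 50 72
f 59 72 46
f 71 72 59
f 43 55 79
f 55 45 80
f 79 80 52
f 55 80 79
f 47 60 76
f 60 43 75
f 76 75 51
f 60 75 76
f 49 67 68
f 67 47 64
f 68 64 48
f 67 64 68
f 50 73 69
f 73 49 65
f 69 65 42
f 73 65 69



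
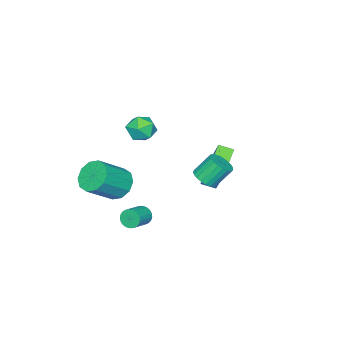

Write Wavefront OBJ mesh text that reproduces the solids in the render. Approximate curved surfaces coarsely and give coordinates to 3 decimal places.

v 1.162 2.926 1.195
v 1.77 3.409 1.272
v 1.126 4.036 2.422
v 0.518 3.554 2.345
v 1.576 3.576 1.072
v 0.932 4.203 2.223
v 1.311 3.63 0.894
v 0.667 4.258 2.045
v 1.02 3.563 0.768
v 0.376 4.191 1.918
v 0.753 3.386 0.715
v 0.109 4.013 1.866
v 0.557 3.129 0.746
v -0.087 3.757 1.896
v 0.466 2.837 0.854
v -0.178 3.465 2.004
v 0.495 2.561 1.021
v -0.149 3.188 2.171
v 0.64 2.348 1.218
v -0.004 2.975 2.368
v 0.874 2.234 1.411
v 0.23 2.862 2.561
v 1.159 2.241 1.567
v 0.515 2.868 2.717
v 1.444 2.366 1.658
v 0.8 2.993 2.809
v 1.68 2.588 1.669
v 1.036 3.215 2.82
v 1.827 2.868 1.599
v 1.183 3.495 2.749
v 1.859 3.159 1.458
v 1.215 3.786 2.608
v 1.146 -1.226 -3.722
v 1.361 -1.594 -4.199
v 2.569 -1.543 -3.695
v 2.354 -1.174 -3.218
v 1.392 -1.366 -4.296
v 2.6 -1.315 -3.792
v 1.385 -1.117 -4.306
v 2.593 -1.065 -3.801
v 1.342 -0.884 -4.227
v 2.55 -0.833 -3.722
v 1.269 -0.703 -4.071
v 2.477 -0.652 -3.566
v 1.178 -0.602 -3.862
v 2.386 -0.55 -3.357
v 1.081 -0.596 -3.631
v 2.289 -0.544 -3.127
v 0.995 -0.685 -3.415
v 2.203 -0.634 -2.91
v 0.931 -0.857 -3.245
v 2.139 -0.806 -2.741
v 0.9 -1.085 -3.148
v 2.108 -1.034 -2.644
v 0.907 -1.335 -3.139
v 2.115 -1.283 -2.634
v 0.95 -1.567 -3.218
v 2.158 -1.516 -2.713
v 1.023 -1.748 -3.374
v 2.231 -1.697 -2.869
v 1.114 -1.85 -3.583
v 2.322 -1.798 -3.078
v 1.211 -1.856 -3.813
v 2.419 -1.804 -3.309
v 1.297 -1.766 -4.03
v 2.505 -1.715 -3.525
v 1.989 -0.017 3.728
v 2.461 -0.809 3.514
v 0.899 -0.851 4.406
v 1.371 -1.643 4.192
v 1.721 -1.042 4.834
v 2.395 -0.526 4.415
v 0.965 -1.134 3.505
v 1.639 -0.618 3.086
v 1.828 -1.499 3.376
v 2.296 -1.442 4.197
v 1.064 -0.218 3.723
v 1.532 -0.161 4.544
v 2.017 -2.183 -0.947
v 2.75 -2.04 -1.713
v 4.277 -2.614 -0.359
v 3.543 -2.757 0.407
v 2.678 -1.468 -1.39
v 4.205 -2.042 -0.036
v 2.354 -1.169 -0.897
v 3.881 -1.743 0.457
v 1.901 -1.257 -0.424
v 3.427 -1.831 0.93
v 1.492 -1.699 -0.15
v 3.018 -2.273 1.204
v 1.283 -2.326 -0.181
v 2.81 -2.9 1.173
v 1.355 -2.898 -0.504
v 2.882 -3.472 0.85
v 1.679 -3.197 -0.997
v 3.206 -3.771 0.357
v 2.133 -3.109 -1.47
v 3.659 -3.683 -0.116
v 2.542 -2.667 -1.744
v 4.068 -3.241 -0.39
v -2.101 0.45 -2.348
v -3.948 -0.094 -1.485
v -2.464 1.251 -2.618
v -4.311 0.708 -1.755
v -1.509 1.332 -0.525
v -3.356 0.789 0.338
v -1.872 2.134 -0.795
v -3.719 1.59 0.068
f 2 1 5
f 2 5 3
f 3 5 6
f 3 6 4
f 5 1 7
f 5 7 6
f 6 7 8
f 6 8 4
f 7 1 9
f 7 9 8
f 8 9 10
f 8 10 4
f 9 1 11
f 9 11 10
f 10 11 12
f 10 12 4
f 11 1 13
f 11 13 12
f 12 13 14
f 12 14 4
f 13 1 15
f 13 15 14
f 14 15 16
f 14 16 4
f 15 1 17
f 15 17 16
f 16 17 18
f 16 18 4
f 17 1 19
f 17 19 18
f 18 19 20
f 18 20 4
f 19 1 21
f 19 21 20
f 20 21 22
f 20 22 4
f 21 1 23
f 21 23 22
f 22 23 24
f 22 24 4
f 23 1 25
f 23 25 24
f 24 25 26
f 24 26 4
f 25 1 27
f 25 27 26
f 26 27 28
f 26 28 4
f 27 1 29
f 27 29 28
f 28 29 30
f 28 30 4
f 29 1 31
f 29 31 30
f 30 31 32
f 30 32 4
f 31 1 2
f 31 2 32
f 32 2 3
f 32 3 4
f 34 33 37
f 34 37 35
f 35 37 38
f 35 38 36
f 37 33 39
f 37 39 38
f 38 39 40
f 38 40 36
f 39 33 41
f 39 41 40
f 40 41 42
f 40 42 36
f 41 33 43
f 41 43 42
f 42 43 44
f 42 44 36
f 43 33 45
f 43 45 44
f 44 45 46
f 44 46 36
f 45 33 47
f 45 47 46
f 46 47 48
f 46 48 36
f 47 33 49
f 47 49 48
f 48 49 50
f 48 50 36
f 49 33 51
f 49 51 50
f 50 51 52
f 50 52 36
f 51 33 53
f 51 53 52
f 52 53 54
f 52 54 36
f 53 33 55
f 53 55 54
f 54 55 56
f 54 56 36
f 55 33 57
f 55 57 56
f 56 57 58
f 56 58 36
f 57 33 59
f 57 59 58
f 58 59 60
f 58 60 36
f 59 33 61
f 59 61 60
f 60 61 62
f 60 62 36
f 61 33 63
f 61 63 62
f 62 63 64
f 62 64 36
f 63 33 65
f 63 65 64
f 64 65 66
f 64 66 36
f 65 33 34
f 65 34 66
f 66 34 35
f 66 35 36
f 67 78 72
f 67 72 68
f 67 68 74
f 67 74 77
f 67 77 78
f 68 72 76
f 72 78 71
f 78 77 69
f 77 74 73
f 74 68 75
f 70 76 71
f 70 71 69
f 70 69 73
f 70 73 75
f 70 75 76
f 71 76 72
f 69 71 78
f 73 69 77
f 75 73 74
f 76 75 68
f 80 79 83
f 80 83 81
f 81 83 84
f 81 84 82
f 83 79 85
f 83 85 84
f 84 85 86
f 84 86 82
f 85 79 87
f 85 87 86
f 86 87 88
f 86 88 82
f 87 79 89
f 87 89 88
f 88 89 90
f 88 90 82
f 89 79 91
f 89 91 90
f 90 91 92
f 90 92 82
f 91 79 93
f 91 93 92
f 92 93 94
f 92 94 82
f 93 79 95
f 93 95 94
f 94 95 96
f 94 96 82
f 95 79 97
f 95 97 96
f 96 97 98
f 96 98 82
f 97 79 99
f 97 99 98
f 98 99 100
f 98 100 82
f 99 79 80
f 99 80 100
f 100 80 81
f 100 81 82
f 102 104 101
f 105 102 101
f 101 104 103
f 103 105 101
f 102 108 104
f 106 102 105
f 106 108 102
f 104 108 103
f 107 105 103
f 103 108 107
f 107 106 105
f 108 106 107



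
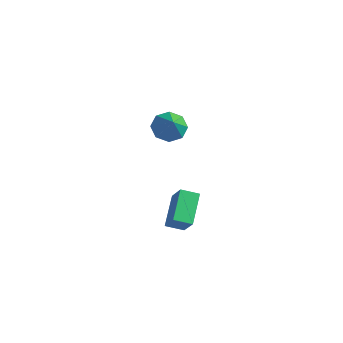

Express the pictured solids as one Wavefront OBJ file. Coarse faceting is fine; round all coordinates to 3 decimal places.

v -3.664 3.991 0.707
v -2.979 4.712 0.598
v -2.816 3.349 1.793
v -3.511 4.889 1.119
v -4.133 4.541 1.398
v -4.48 3.87 1.273
v -4.349 3.27 0.816
v -3.817 3.093 0.295
v -3.195 3.441 0.016
v -2.848 4.112 0.141
v 2.324 -3.17 0.041
v 1.58 -1.783 1.086
v 3.023 -2.549 -0.286
v 2.278 -1.162 0.759
v 3.202 -3.558 1.181
v 2.457 -2.171 2.226
v 3.9 -2.937 0.854
v 3.156 -1.55 1.899
f 2 1 4
f 2 4 3
f 4 1 5
f 4 5 3
f 5 1 6
f 5 6 3
f 6 1 7
f 6 7 3
f 7 1 8
f 7 8 3
f 8 1 9
f 8 9 3
f 9 1 10
f 9 10 3
f 10 1 2
f 10 2 3
f 12 14 11
f 15 12 11
f 11 14 13
f 13 15 11
f 12 18 14
f 16 12 15
f 16 18 12
f 14 18 13
f 17 15 13
f 13 18 17
f 17 16 15
f 18 16 17



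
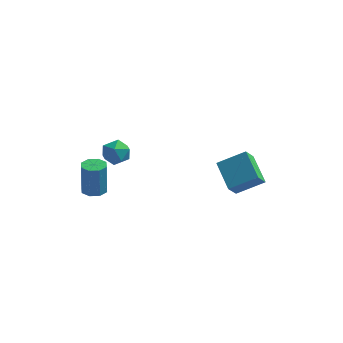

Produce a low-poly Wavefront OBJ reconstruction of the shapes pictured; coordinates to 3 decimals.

v -3.799 -1.265 -1.858
v -3.293 -1.818 -1.817
v -3.316 -1.687 0.219
v -3.821 -1.135 0.178
v -3.049 -1.299 -1.847
v -3.072 -1.168 0.188
v -3.244 -0.761 -1.884
v -3.267 -0.63 0.152
v -3.764 -0.518 -1.906
v -3.787 -0.387 0.13
v -4.304 -0.713 -1.899
v -4.327 -0.582 0.137
v -4.548 -1.232 -1.868
v -4.571 -1.101 0.167
v -4.353 -1.77 -1.832
v -4.376 -1.639 0.204
v -3.833 -2.013 -1.81
v -3.856 -1.882 0.226
v -3.568 -0.302 0.419
v -2.871 0.246 0.153
v -2.709 -0.866 1.507
v -2.012 -0.318 1.241
v -2.765 0.049 1.633
v -3.296 0.398 0.96
v -2.284 -1.018 0.7
v -2.815 -0.669 0.027
v -2.077 -0.197 0.326
v -2.375 0.463 0.903
v -3.205 -1.083 0.757
v -3.503 -0.423 1.334
v 1.897 3.799 -2.191
v 3.47 4.356 -1.283
v 2.167 4.59 -3.146
v 3.741 5.147 -2.239
v 2.959 2.313 -3.121
v 4.533 2.87 -2.214
v 3.23 3.104 -4.077
v 4.803 3.661 -3.169
f 2 1 5
f 2 5 3
f 3 5 6
f 3 6 4
f 5 1 7
f 5 7 6
f 6 7 8
f 6 8 4
f 7 1 9
f 7 9 8
f 8 9 10
f 8 10 4
f 9 1 11
f 9 11 10
f 10 11 12
f 10 12 4
f 11 1 13
f 11 13 12
f 12 13 14
f 12 14 4
f 13 1 15
f 13 15 14
f 14 15 16
f 14 16 4
f 15 1 17
f 15 17 16
f 16 17 18
f 16 18 4
f 17 1 2
f 17 2 18
f 18 2 3
f 18 3 4
f 19 30 24
f 19 24 20
f 19 20 26
f 19 26 29
f 19 29 30
f 20 24 28
f 24 30 23
f 30 29 21
f 29 26 25
f 26 20 27
f 22 28 23
f 22 23 21
f 22 21 25
f 22 25 27
f 22 27 28
f 23 28 24
f 21 23 30
f 25 21 29
f 27 25 26
f 28 27 20
f 32 34 31
f 35 32 31
f 31 34 33
f 33 35 31
f 32 38 34
f 36 32 35
f 36 38 32
f 34 38 33
f 37 35 33
f 33 38 37
f 37 36 35
f 38 36 37



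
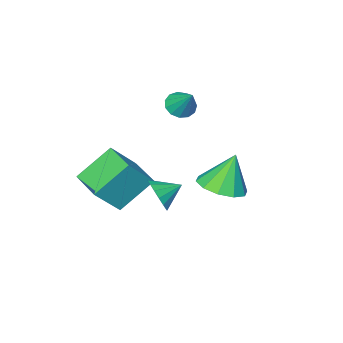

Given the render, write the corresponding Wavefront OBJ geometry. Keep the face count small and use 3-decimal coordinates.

v 2.796 -2.002 -2.681
v 1.335 -1.677 -1.4
v 3.071 -0.418 -2.769
v 1.609 -0.093 -1.488
v 3.951 -2.127 -1.332
v 2.489 -1.802 -0.051
v 4.225 -0.543 -1.42
v 2.764 -0.218 -0.139
v -0.587 -1.192 1.587
v -0.202 -0.795 1.174
v -0.413 -0.208 2.693
v -0.57 -0.677 1.127
v -0.943 -0.723 1.227
v -1.203 -0.918 1.44
v -1.267 -1.199 1.701
v -1.116 -1.478 1.925
v -0.796 -1.666 2.042
v -0.41 -1.704 2.014
v -0.08 -1.578 1.851
v 0.089 -1.33 1.604
v 0.043 -1.038 1.352
v 1.033 3.4 -0.118
v 1.787 4.088 0.124
v 0.427 3.5 1.478
v 1.273 4.421 -0.091
v 0.668 4.364 -0.317
v 0.201 3.938 -0.467
v 0.053 3.307 -0.484
v 0.278 2.711 -0.361
v 0.792 2.378 -0.145
v 1.397 2.435 0.081
v 1.864 2.861 0.231
v 2.012 3.493 0.247
v 2.66 1.476 -1.002
v 3.075 1.827 -0.375
v 1.74 1.844 -0.598
v 3.066 2.11 -0.653
v 2.964 2.249 -1.011
v 2.792 2.21 -1.367
v 2.59 2.003 -1.64
v 2.404 1.676 -1.766
v 2.277 1.303 -1.717
v 2.237 0.969 -1.505
v 2.294 0.752 -1.177
v 2.435 0.701 -0.809
v 2.628 0.827 -0.486
v 2.828 1.102 -0.28
v 2.989 1.463 -0.24
f 2 4 1
f 5 2 1
f 1 4 3
f 3 5 1
f 2 8 4
f 6 2 5
f 6 8 2
f 4 8 3
f 7 5 3
f 3 8 7
f 7 6 5
f 8 6 7
f 10 9 12
f 10 12 11
f 12 9 13
f 12 13 11
f 13 9 14
f 13 14 11
f 14 9 15
f 14 15 11
f 15 9 16
f 15 16 11
f 16 9 17
f 16 17 11
f 17 9 18
f 17 18 11
f 18 9 19
f 18 19 11
f 19 9 20
f 19 20 11
f 20 9 21
f 20 21 11
f 21 9 10
f 21 10 11
f 23 22 25
f 23 25 24
f 25 22 26
f 25 26 24
f 26 22 27
f 26 27 24
f 27 22 28
f 27 28 24
f 28 22 29
f 28 29 24
f 29 22 30
f 29 30 24
f 30 22 31
f 30 31 24
f 31 22 32
f 31 32 24
f 32 22 33
f 32 33 24
f 33 22 23
f 33 23 24
f 35 34 37
f 35 37 36
f 37 34 38
f 37 38 36
f 38 34 39
f 38 39 36
f 39 34 40
f 39 40 36
f 40 34 41
f 40 41 36
f 41 34 42
f 41 42 36
f 42 34 43
f 42 43 36
f 43 34 44
f 43 44 36
f 44 34 45
f 44 45 36
f 45 34 46
f 45 46 36
f 46 34 47
f 46 47 36
f 47 34 48
f 47 48 36
f 48 34 35
f 48 35 36



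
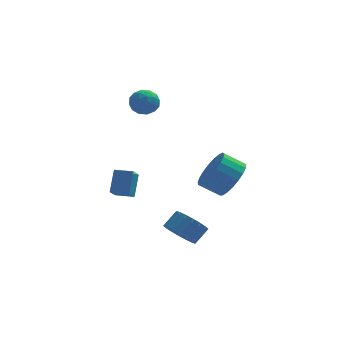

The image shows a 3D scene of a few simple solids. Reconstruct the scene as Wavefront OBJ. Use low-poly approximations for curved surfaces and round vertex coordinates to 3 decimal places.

v -1.516 -3.103 -4.104
v -0.951 -2.869 -4.778
v -0.338 -2.424 -4.11
v -0.904 -2.657 -3.436
v -1.203 -2.553 -4.758
v -0.59 -2.108 -4.09
v -1.517 -2.345 -4.608
v -0.904 -1.9 -3.94
v -1.831 -2.287 -4.359
v -1.218 -1.842 -3.691
v -2.082 -2.391 -4.059
v -1.469 -1.946 -3.391
v -2.222 -2.636 -3.768
v -1.609 -2.191 -3.1
v -2.222 -2.973 -3.544
v -1.609 -2.528 -2.875
v -2.082 -3.336 -3.43
v -1.469 -2.891 -2.762
v -1.83 -3.652 -3.45
v -1.217 -3.207 -2.782
v -1.516 -3.86 -3.6
v -0.903 -3.415 -2.932
v -1.202 -3.918 -3.849
v -0.589 -3.473 -3.181
v -0.951 -3.814 -4.149
v -0.338 -3.369 -3.481
v -0.811 -3.569 -4.44
v -0.198 -3.124 -3.772
v -0.811 -3.232 -4.665
v -0.198 -2.787 -3.996
v -2.903 2.064 1.663
v -2.291 2.139 2.155
v -3.369 1.121 2.385
v -2.757 1.196 2.877
v -3.303 1.764 2.837
v -3.014 2.347 2.39
v -2.646 0.913 2.15
v -2.357 1.496 1.703
v -2.132 1.428 2.456
v -2.538 1.954 2.88
v -3.122 1.306 1.66
v -3.528 1.832 2.084
v -2.556 2.184 1.845
v -3.104 1.076 2.695
v -3.424 1.41 2.671
v -3.065 1.454 2.96
v -2.981 2.306 1.983
v -2.622 2.35 2.273
v -3.216 2.13 2.674
v -3.038 0.91 2.267
v -2.679 0.954 2.557
v -2.595 1.806 1.58
v -2.236 1.85 1.869
v -2.444 1.13 1.866
v -2.103 1.81 2.312
v -2.377 1.256 2.736
v -2.311 1.09 2.309
v -2.142 1.432 2.046
v -2.342 2.119 2.561
v -2.616 1.565 2.986
v -2.936 1.899 2.962
v -2.767 2.242 2.699
v -2.248 1.701 2.738
v -3.044 1.695 1.554
v -3.318 1.141 1.979
v -2.893 1.018 1.841
v -2.724 1.361 1.578
v -3.283 2.004 1.804
v -3.557 1.45 2.228
v -3.518 1.828 2.494
v -3.349 2.17 2.231
v -3.412 1.559 1.802
v -4.662 -3.201 -1.162
v -4.429 -2.459 -0.12
v -4.387 -2.38 -1.808
v -4.153 -1.639 -0.766
v -3.807 -3.481 -1.154
v -3.573 -2.74 -0.112
v -3.531 -2.661 -1.8
v -3.298 -1.919 -0.758
v 1.03 -1.857 -1.262
v 1.648 -1.725 -0.361
v 0.648 -1.571 0.302
v 0.03 -1.703 -0.598
v 1.611 -1.296 -0.516
v 0.611 -1.142 0.148
v 1.475 -0.964 -0.799
v 0.474 -0.81 -0.135
v 1.261 -0.786 -1.162
v 0.261 -0.632 -0.499
v 1.007 -0.794 -1.543
v 0.007 -0.64 -0.879
v 0.757 -0.985 -1.875
v -0.243 -0.831 -1.211
v 0.555 -1.327 -2.101
v -0.445 -1.174 -1.437
v 0.435 -1.761 -2.182
v -0.566 -1.607 -1.518
v 0.417 -2.212 -2.103
v -0.583 -2.058 -1.44
v 0.506 -2.601 -1.88
v -0.494 -2.447 -1.216
v 0.685 -2.861 -1.549
v -0.315 -2.707 -0.886
v 0.924 -2.948 -1.169
v -0.076 -2.794 -0.505
v 1.181 -2.846 -0.805
v 0.181 -2.692 -0.141
v 1.412 -2.573 -0.52
v 0.412 -2.419 0.144
v 1.577 -2.177 -0.363
v 0.577 -2.023 0.301
f 2 1 5
f 2 5 3
f 3 5 6
f 3 6 4
f 5 1 7
f 5 7 6
f 6 7 8
f 6 8 4
f 7 1 9
f 7 9 8
f 8 9 10
f 8 10 4
f 9 1 11
f 9 11 10
f 10 11 12
f 10 12 4
f 11 1 13
f 11 13 12
f 12 13 14
f 12 14 4
f 13 1 15
f 13 15 14
f 14 15 16
f 14 16 4
f 15 1 17
f 15 17 16
f 16 17 18
f 16 18 4
f 17 1 19
f 17 19 18
f 18 19 20
f 18 20 4
f 19 1 21
f 19 21 20
f 20 21 22
f 20 22 4
f 21 1 23
f 21 23 22
f 22 23 24
f 22 24 4
f 23 1 25
f 23 25 24
f 24 25 26
f 24 26 4
f 25 1 27
f 25 27 26
f 26 27 28
f 26 28 4
f 27 1 29
f 27 29 28
f 28 29 30
f 28 30 4
f 29 1 2
f 29 2 30
f 30 2 3
f 30 3 4
f 31 68 47
f 68 42 71
f 47 71 36
f 68 71 47
f 31 47 43
f 47 36 48
f 43 48 32
f 47 48 43
f 31 43 52
f 43 32 53
f 52 53 38
f 43 53 52
f 31 52 64
f 52 38 67
f 64 67 41
f 52 67 64
f 31 64 68
f 64 41 72
f 68 72 42
f 64 72 68
f 32 48 59
f 48 36 62
f 59 62 40
f 48 62 59
f 36 71 49
f 71 42 70
f 49 70 35
f 71 70 49
f 42 72 69
f 72 41 65
f 69 65 33
f 72 65 69
f 41 67 66
f 67 38 54
f 66 54 37
f 67 54 66
f 38 53 58
f 53 32 55
f 58 55 39
f 53 55 58
f 34 60 46
f 60 40 61
f 46 61 35
f 60 61 46
f 34 46 44
f 46 35 45
f 44 45 33
f 46 45 44
f 34 44 51
f 44 33 50
f 51 50 37
f 44 50 51
f 34 51 56
f 51 37 57
f 56 57 39
f 51 57 56
f 34 56 60
f 56 39 63
f 60 63 40
f 56 63 60
f 35 61 49
f 61 40 62
f 49 62 36
f 61 62 49
f 33 45 69
f 45 35 70
f 69 70 42
f 45 70 69
f 37 50 66
f 50 33 65
f 66 65 41
f 50 65 66
f 39 57 58
f 57 37 54
f 58 54 38
f 57 54 58
f 40 63 59
f 63 39 55
f 59 55 32
f 63 55 59
f 74 76 73
f 77 74 73
f 73 76 75
f 75 77 73
f 74 80 76
f 78 74 77
f 78 80 74
f 76 80 75
f 79 77 75
f 75 80 79
f 79 78 77
f 80 78 79
f 82 81 85
f 82 85 83
f 83 85 86
f 83 86 84
f 85 81 87
f 85 87 86
f 86 87 88
f 86 88 84
f 87 81 89
f 87 89 88
f 88 89 90
f 88 90 84
f 89 81 91
f 89 91 90
f 90 91 92
f 90 92 84
f 91 81 93
f 91 93 92
f 92 93 94
f 92 94 84
f 93 81 95
f 93 95 94
f 94 95 96
f 94 96 84
f 95 81 97
f 95 97 96
f 96 97 98
f 96 98 84
f 97 81 99
f 97 99 98
f 98 99 100
f 98 100 84
f 99 81 101
f 99 101 100
f 100 101 102
f 100 102 84
f 101 81 103
f 101 103 102
f 102 103 104
f 102 104 84
f 103 81 105
f 103 105 104
f 104 105 106
f 104 106 84
f 105 81 107
f 105 107 106
f 106 107 108
f 106 108 84
f 107 81 109
f 107 109 108
f 108 109 110
f 108 110 84
f 109 81 111
f 109 111 110
f 110 111 112
f 110 112 84
f 111 81 82
f 111 82 112
f 112 82 83
f 112 83 84



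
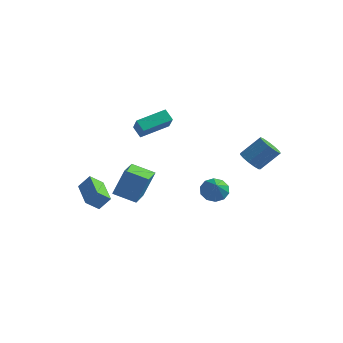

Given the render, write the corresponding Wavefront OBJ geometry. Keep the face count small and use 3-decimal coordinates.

v 0.738 3.149 -1.715
v 1.284 3.78 -1.507
v 1.462 2.171 -0.645
v 0.861 3.817 -1.188
v 0.391 3.599 -1.069
v 0.054 3.208 -1.198
v -0.022 2.795 -1.524
v 0.192 2.517 -1.923
v 0.616 2.481 -2.242
v 1.085 2.699 -2.361
v 1.423 3.089 -2.232
v 1.499 3.502 -1.906
v -2.592 0.547 2.782
v -3.192 0.726 3.342
v -1.676 2.103 3.27
v -2.277 2.281 3.829
v -1.843 -0.221 3.831
v -2.444 -0.043 4.39
v -0.928 1.334 4.318
v -1.528 1.513 4.878
v 3.154 2.978 1.413
v 3.739 3.131 0.889
v 4.53 3.995 2.022
v 3.946 3.842 2.547
v 3.438 3.464 0.845
v 4.23 4.328 1.978
v 3.048 3.643 0.981
v 3.839 4.507 2.115
v 2.691 3.611 1.255
v 3.482 4.474 2.389
v 2.481 3.378 1.579
v 3.273 4.241 2.713
v 2.485 3.018 1.85
v 3.277 3.881 2.984
v 2.702 2.645 1.983
v 3.493 3.509 3.116
v 3.062 2.379 1.934
v 3.853 3.242 3.068
v 3.451 2.302 1.721
v 4.243 3.165 2.854
v 3.746 2.441 1.409
v 4.538 3.304 2.543
v 3.854 2.75 1.099
v 4.645 3.613 2.233
v -3.453 -1.042 -1.317
v -2.956 -0.519 0.462
v -3.985 0.449 -1.607
v -3.489 0.972 0.172
v -2.091 -0.652 -1.812
v -1.595 -0.129 -0.033
v -2.624 0.839 -2.102
v -2.127 1.362 -0.323
v -3.214 -3.953 -0.596
v -2.709 -3.532 0.17
v -4.687 -2.589 -0.376
v -4.182 -2.167 0.391
v -2.738 -3.333 -1.251
v -2.233 -2.911 -0.484
v -4.211 -1.968 -1.03
v -3.706 -1.547 -0.264
f 2 1 4
f 2 4 3
f 4 1 5
f 4 5 3
f 5 1 6
f 5 6 3
f 6 1 7
f 6 7 3
f 7 1 8
f 7 8 3
f 8 1 9
f 8 9 3
f 9 1 10
f 9 10 3
f 10 1 11
f 10 11 3
f 11 1 12
f 11 12 3
f 12 1 2
f 12 2 3
f 14 16 13
f 17 14 13
f 13 16 15
f 15 17 13
f 14 20 16
f 18 14 17
f 18 20 14
f 16 20 15
f 19 17 15
f 15 20 19
f 19 18 17
f 20 18 19
f 22 21 25
f 22 25 23
f 23 25 26
f 23 26 24
f 25 21 27
f 25 27 26
f 26 27 28
f 26 28 24
f 27 21 29
f 27 29 28
f 28 29 30
f 28 30 24
f 29 21 31
f 29 31 30
f 30 31 32
f 30 32 24
f 31 21 33
f 31 33 32
f 32 33 34
f 32 34 24
f 33 21 35
f 33 35 34
f 34 35 36
f 34 36 24
f 35 21 37
f 35 37 36
f 36 37 38
f 36 38 24
f 37 21 39
f 37 39 38
f 38 39 40
f 38 40 24
f 39 21 41
f 39 41 40
f 40 41 42
f 40 42 24
f 41 21 43
f 41 43 42
f 42 43 44
f 42 44 24
f 43 21 22
f 43 22 44
f 44 22 23
f 44 23 24
f 46 48 45
f 49 46 45
f 45 48 47
f 47 49 45
f 46 52 48
f 50 46 49
f 50 52 46
f 48 52 47
f 51 49 47
f 47 52 51
f 51 50 49
f 52 50 51
f 54 56 53
f 57 54 53
f 53 56 55
f 55 57 53
f 54 60 56
f 58 54 57
f 58 60 54
f 56 60 55
f 59 57 55
f 55 60 59
f 59 58 57
f 60 58 59

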